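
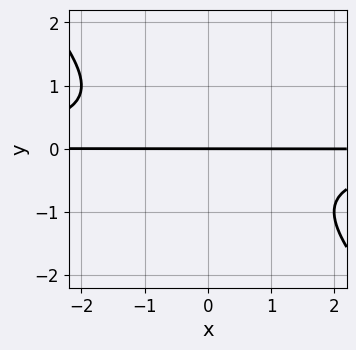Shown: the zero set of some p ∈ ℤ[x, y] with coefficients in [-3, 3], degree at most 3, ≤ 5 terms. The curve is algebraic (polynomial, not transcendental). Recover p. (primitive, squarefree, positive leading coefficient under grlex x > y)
x*y^2 + y^3 + y

(a) The degree is 3 — a generic line meets the curve in up to 3 points.
(b) From the axis intercepts and sections: it crosses the y-axis at the gridline y = 0; every point of the x-axis in the box is on the curve.
(c) Putting this together gives p.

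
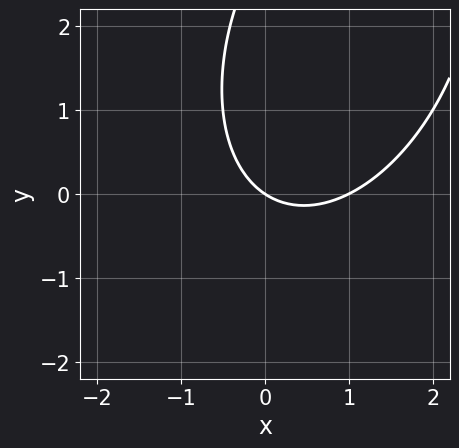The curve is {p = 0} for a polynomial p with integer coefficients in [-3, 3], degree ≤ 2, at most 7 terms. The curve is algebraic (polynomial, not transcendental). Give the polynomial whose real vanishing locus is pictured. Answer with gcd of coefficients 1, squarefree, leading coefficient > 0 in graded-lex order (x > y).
2*x^2 - x*y + y^2 - 2*x - 3*y

(a) The degree is 2 — no degree-1 curve has this shape.
(b) From the axis intercepts and sections: it meets the y-axis at y = 0 (among the integer gridlines); among the integer gridlines, it crosses the x-axis at x ∈ {0, 1}.
(c) These observations pin down the coefficients.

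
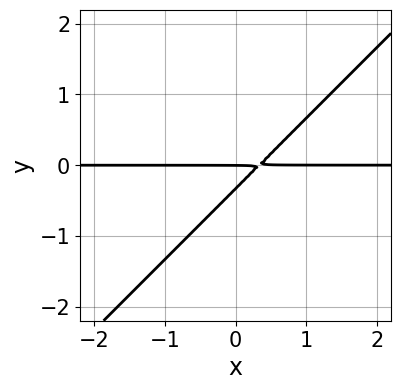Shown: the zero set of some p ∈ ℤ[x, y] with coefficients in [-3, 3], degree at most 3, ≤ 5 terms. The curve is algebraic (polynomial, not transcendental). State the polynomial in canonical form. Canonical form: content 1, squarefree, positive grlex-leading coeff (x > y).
1. Degree: the shape is more complex than any degree-1 curve, so deg p = 2.
2. Checking where it meets the axes: it meets the y-axis at y = 0 (among the integer gridlines); the visible x-axis segment lies entirely on the curve.
3. Fitting integer coefficients to these (and the overall shape) gives p.

3*x*y - 3*y^2 - y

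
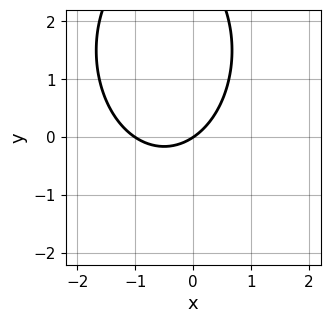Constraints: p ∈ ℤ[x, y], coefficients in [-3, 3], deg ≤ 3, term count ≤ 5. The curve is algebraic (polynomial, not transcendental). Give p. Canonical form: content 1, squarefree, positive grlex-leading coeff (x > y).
2*x^2 + y^2 + 2*x - 3*y

First, deg p = 2.
Next, observable constraints: it crosses the y-axis at the gridline y = 0; the x-axis gridline crossings are at x ∈ {-1, 0}.
Finally, solving for integer coefficients yields p as stated.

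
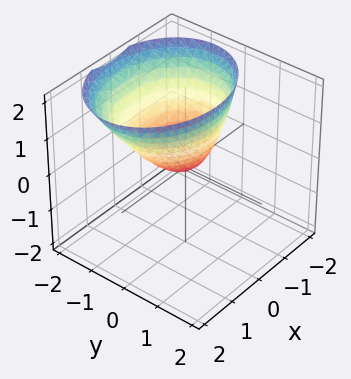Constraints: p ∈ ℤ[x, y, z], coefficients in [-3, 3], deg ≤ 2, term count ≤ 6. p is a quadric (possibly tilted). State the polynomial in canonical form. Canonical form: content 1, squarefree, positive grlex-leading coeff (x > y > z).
First, the degree is 2 — a generic line meets the surface in up to 2 points.
Next, from the visible intercepts: it meets the z-axis at z = 0 (among the integer gridlines); one x-axis crossing is at x = 0; one y-axis crossing is at y = 0.
Finally, these observations pin down the coefficients.

2*x^2 + 3*y^2 + 2*y*z - 3*z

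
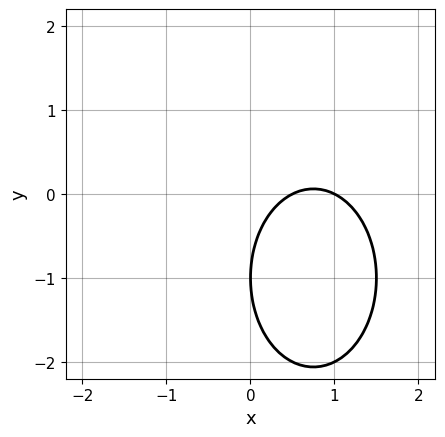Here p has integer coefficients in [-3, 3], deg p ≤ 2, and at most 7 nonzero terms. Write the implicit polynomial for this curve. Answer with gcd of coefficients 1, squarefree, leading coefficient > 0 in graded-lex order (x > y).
2*x^2 + y^2 - 3*x + 2*y + 1

(a) The degree is 2 — a generic line meets the curve in up to 2 points.
(b) Checking where it meets the axes: it crosses the y-axis at the gridline y = -1; one x-axis crossing is at x = 1.
(c) The integer polynomial consistent with all of this is the stated p.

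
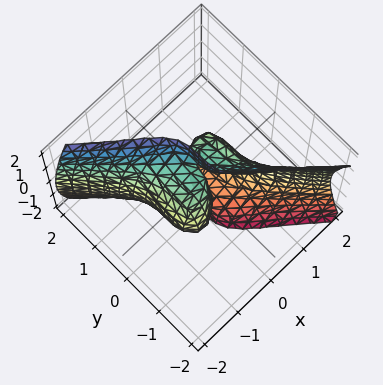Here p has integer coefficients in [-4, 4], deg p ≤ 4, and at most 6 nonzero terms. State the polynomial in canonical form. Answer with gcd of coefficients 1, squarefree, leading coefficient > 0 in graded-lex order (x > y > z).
Degree: the shape is more complex than any degree-2 surface, so deg p = 3.
From the axis intercepts and sections: the x-axis gridline crossings are at x ∈ {-1, 0, 1}; every point of the z-axis in the box is on the surface; it meets the y-axis at y = 0 (among the integer gridlines).
These observations pin down the coefficients.

3*x^3 + 2*x*z^2 + 3*y^3 - 3*x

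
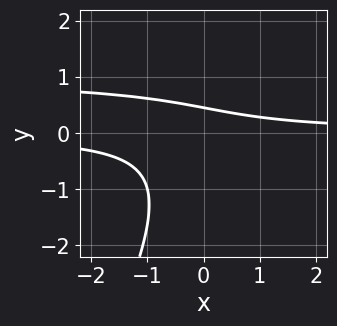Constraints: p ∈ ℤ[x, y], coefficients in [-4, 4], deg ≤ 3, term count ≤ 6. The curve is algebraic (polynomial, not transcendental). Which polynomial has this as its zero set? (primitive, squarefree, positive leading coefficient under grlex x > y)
1. Degree: no degree-2 curve has this shape, so deg p = 3.
2. Against the integer gridlines: it misses every integer gridline on the x-axis.
3. Fitting integer coefficients to these (and the overall shape) gives p.

2*x*y^2 - y^3 - 2*x*y - 2*y + 1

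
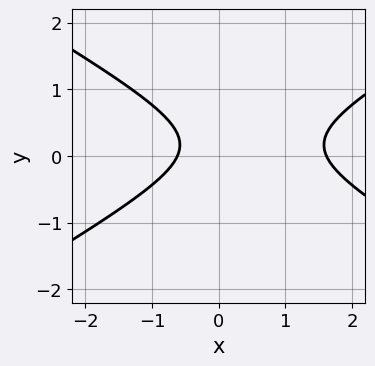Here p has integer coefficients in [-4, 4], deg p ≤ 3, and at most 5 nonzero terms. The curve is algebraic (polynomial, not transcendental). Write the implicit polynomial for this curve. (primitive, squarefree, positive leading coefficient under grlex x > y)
x^2 - 3*y^2 - x + y - 1

First, deg p = 2.
Then, against the integer gridlines: the curve avoids every integer y-axis point in the box.
Finally, together with the visible shape, these determine p as stated.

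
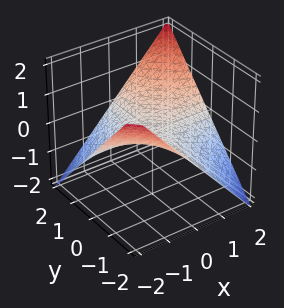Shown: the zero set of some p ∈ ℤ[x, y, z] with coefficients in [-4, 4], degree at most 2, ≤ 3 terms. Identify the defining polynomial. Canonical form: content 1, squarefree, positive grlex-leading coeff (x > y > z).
x*y - 2*z

The degree is 2 — a hyperbolic paraboloid; a quadric.
Checking where it meets the axes: one z-axis crossing is at z = 0; every point of the y-axis in the box is on the surface; every point of the x-axis in the box is on the surface.
The integer polynomial consistent with all of this is the stated p.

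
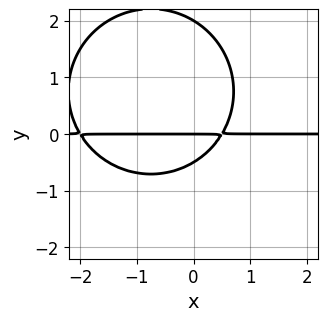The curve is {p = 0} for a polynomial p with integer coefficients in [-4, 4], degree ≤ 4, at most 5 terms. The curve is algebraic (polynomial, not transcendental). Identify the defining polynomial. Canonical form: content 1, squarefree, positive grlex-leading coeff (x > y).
2*x^2*y + 2*y^3 + 3*x*y - 3*y^2 - 2*y

(a) deg p = 3. The shape is more complex than any degree-2 curve.
(b) Observable constraints: the visible x-axis segment lies entirely on the curve; among the integer gridlines, it crosses the y-axis at y ∈ {0, 2}.
(c) These observations pin down the coefficients.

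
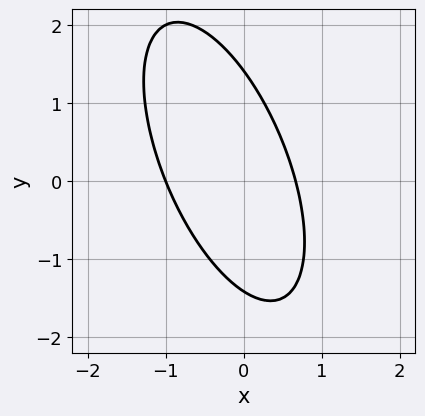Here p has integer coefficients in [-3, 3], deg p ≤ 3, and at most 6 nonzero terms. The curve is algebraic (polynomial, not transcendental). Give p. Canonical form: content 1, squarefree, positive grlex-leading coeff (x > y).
3*x^2 + 2*x*y + y^2 + x - 2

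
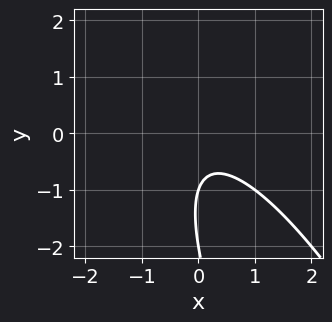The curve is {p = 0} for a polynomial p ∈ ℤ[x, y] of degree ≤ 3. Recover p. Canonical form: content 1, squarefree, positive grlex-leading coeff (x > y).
3*x^2 + 3*x*y + y^2 + 3*y + 2

deg p = 2. The shape is more complex than any degree-1 curve.
Checking where it meets the axes: the y-axis gridline crossings are at y ∈ {-2, -1}; it misses every integer gridline on the x-axis.
These observations pin down the coefficients.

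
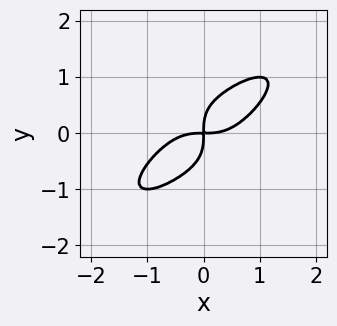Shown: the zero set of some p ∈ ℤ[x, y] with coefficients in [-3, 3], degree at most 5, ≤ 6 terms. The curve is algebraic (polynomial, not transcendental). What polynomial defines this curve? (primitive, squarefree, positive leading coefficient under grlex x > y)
(a) The degree is 4 — no degree-3 curve has this shape.
(b) The integer polynomial consistent with all of this is the stated p.

x^4 - x^3*y + y^4 - x*y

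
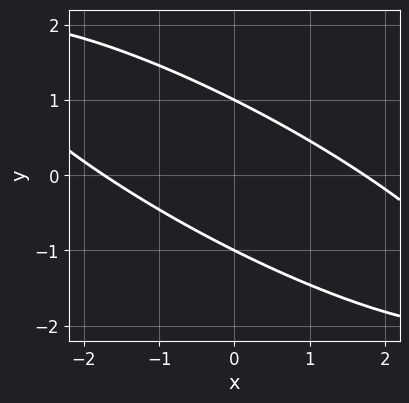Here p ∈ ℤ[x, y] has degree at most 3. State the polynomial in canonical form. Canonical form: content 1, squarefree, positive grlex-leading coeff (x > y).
x^2 + 3*x*y + 3*y^2 - 3

First, degree: a generic line meets the curve in up to 2 points, so deg p = 2.
Next, reading off the gridlines: the y-axis gridline crossings are at y ∈ {-1, 1}.
Finally, these observations pin down the coefficients.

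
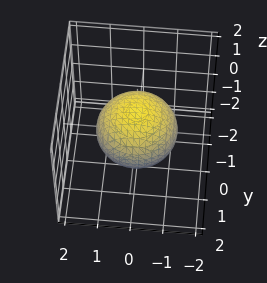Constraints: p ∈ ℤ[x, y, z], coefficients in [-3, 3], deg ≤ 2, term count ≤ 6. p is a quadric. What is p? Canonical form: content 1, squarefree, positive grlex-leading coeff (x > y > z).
First, degree: bounded and convex; a quadric, so deg p = 2.
Then, by symmetry, the surface is invariant under rotation about z: p = q(x² + y², z); the z ↦ −z reflection is a symmetry, so z appears only in even powers.
Then, against the integer gridlines: a circular section at z = 0 has radius between 1 and 2; among the integer gridlines, it crosses the z-axis at z ∈ {-1, 1}.
Finally, the integer polynomial consistent with all of this is the stated p.

2*x^2 + 2*y^2 + 3*z^2 - 3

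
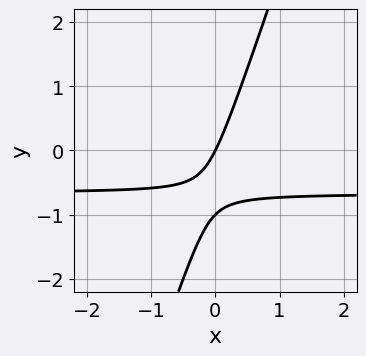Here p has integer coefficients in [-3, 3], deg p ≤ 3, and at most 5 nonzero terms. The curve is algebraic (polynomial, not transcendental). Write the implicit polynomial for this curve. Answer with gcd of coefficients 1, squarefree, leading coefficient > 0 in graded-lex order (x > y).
3*x*y - y^2 + 2*x - y

1. deg p = 2.
2. From the axis intercepts and sections: one x-axis crossing is at x = 0; the y-axis gridline crossings are at y ∈ {-1, 0}.
3. Together with the visible shape, these determine p as stated.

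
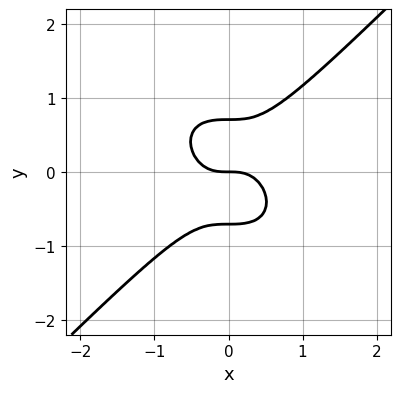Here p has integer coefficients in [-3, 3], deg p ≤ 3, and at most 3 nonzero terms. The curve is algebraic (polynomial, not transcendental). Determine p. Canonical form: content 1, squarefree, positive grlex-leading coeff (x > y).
2*x^3 - 2*y^3 + y

Degree: no degree-2 curve has this shape, so deg p = 3.
Checking where it meets the axes: it crosses the y-axis at the gridline y = 0; one x-axis crossing is at x = 0.
These observations pin down the coefficients.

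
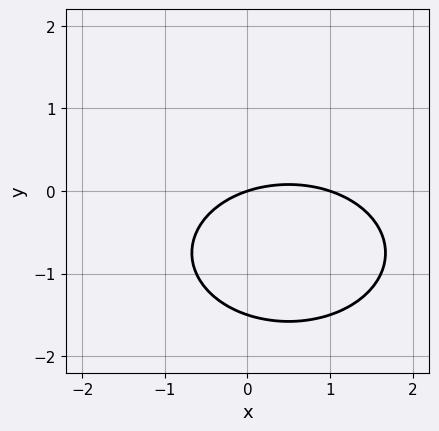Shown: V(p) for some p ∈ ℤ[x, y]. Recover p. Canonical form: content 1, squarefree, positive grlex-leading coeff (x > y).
First, the degree is 2 — a generic line meets the curve in up to 2 points.
Then, reading off the gridlines: it meets the y-axis at y = 0 (among the integer gridlines); the x-axis gridline crossings are at x ∈ {0, 1}.
Finally, fitting integer coefficients to these (and the overall shape) gives p.

x^2 + 2*y^2 - x + 3*y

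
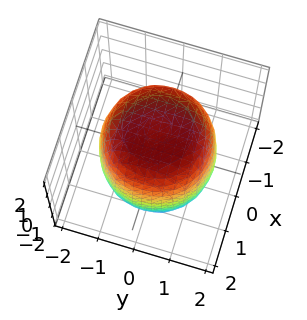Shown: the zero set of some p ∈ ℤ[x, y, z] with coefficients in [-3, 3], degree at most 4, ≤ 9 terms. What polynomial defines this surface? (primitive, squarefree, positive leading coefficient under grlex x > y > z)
x^4 + 2*x^2*y^2 + y^4 - x^2 - y^2 + z^2 - 3

deg p = 4. The shape is more complex than any degree-3 surface.
Symmetries: rotational symmetry about the z-axis ⇒ p depends on x, y only through x² + y².
From the axis intercepts and sections: a circular section at z = 0 has radius between 1 and 2.
Putting this together gives p.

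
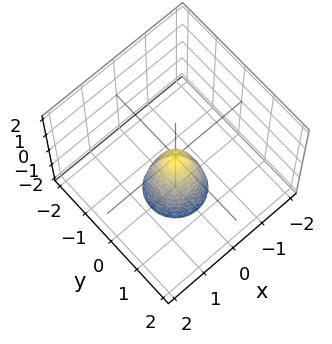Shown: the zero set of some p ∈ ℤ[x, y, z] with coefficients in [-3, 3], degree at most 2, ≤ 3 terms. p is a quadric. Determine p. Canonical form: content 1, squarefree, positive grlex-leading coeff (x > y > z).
3*x^2 + 3*y^2 + z

First, degree: a paraboloid; a quadric, so deg p = 2.
Next, symmetries: the z-axis is an axis of rotation, so x and y enter only as x² + y².
Then, observable constraints: one y-axis crossing is at y = 0; one x-axis crossing is at x = 0; a circular section at z = -2 has radius between 0 and 1; it crosses the z-axis at the gridline z = 0.
Finally, these observations pin down the coefficients.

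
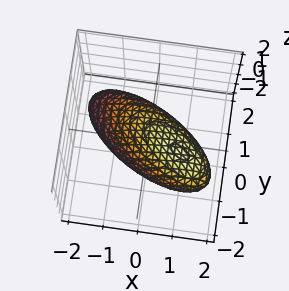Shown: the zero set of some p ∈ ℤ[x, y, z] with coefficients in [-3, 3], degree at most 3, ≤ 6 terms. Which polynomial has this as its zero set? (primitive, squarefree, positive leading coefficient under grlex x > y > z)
2*x^2 + 3*x*y - 2*x*z + 3*y^2 + 3*z^2 - 3

deg p = 2. The shape is more complex than any degree-1 surface.
Observable constraints: among the integer gridlines, it crosses the z-axis at z ∈ {-1, 1}; among the integer gridlines, it crosses the y-axis at y ∈ {-1, 1}.
The integer polynomial consistent with all of this is the stated p.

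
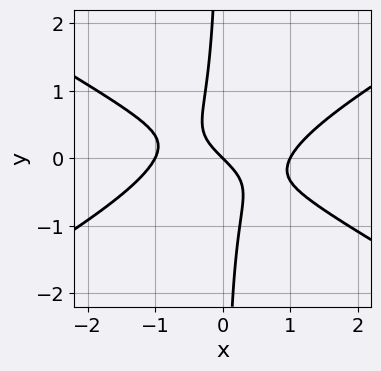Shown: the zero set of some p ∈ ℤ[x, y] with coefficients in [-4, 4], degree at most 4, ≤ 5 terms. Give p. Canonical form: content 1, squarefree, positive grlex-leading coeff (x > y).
x^3 - 3*x*y^2 - x - y

(a) deg p = 3.
(b) Reading off the gridlines: the x-axis gridline crossings are at x ∈ {-1, 0, 1}; it meets the y-axis at y = 0 (among the integer gridlines).
(c) Fitting integer coefficients to these (and the overall shape) gives p.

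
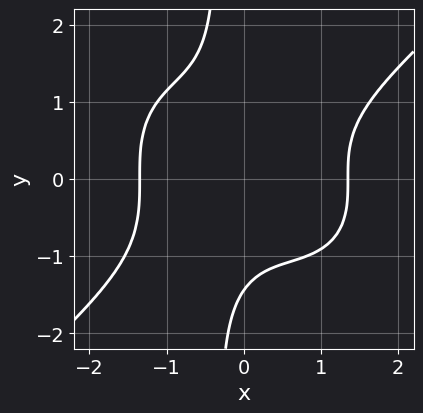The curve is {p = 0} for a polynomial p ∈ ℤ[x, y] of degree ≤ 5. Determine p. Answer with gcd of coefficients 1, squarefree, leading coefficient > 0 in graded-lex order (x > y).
(a) deg p = 4. No degree-3 curve has this shape.
(b) Putting this together gives p.

2*x^4 - 3*x*y^3 - y^3 - 2*x^2 - 3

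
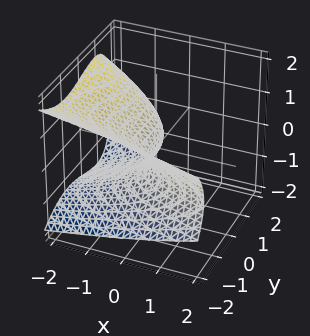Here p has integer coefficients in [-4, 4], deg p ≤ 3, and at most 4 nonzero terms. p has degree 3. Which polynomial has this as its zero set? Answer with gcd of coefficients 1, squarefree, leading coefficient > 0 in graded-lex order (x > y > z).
1. Degree: no degree-2 surface has this shape, so deg p = 3.
2. Reading off the gridlines: one y-axis crossing is at y = 0; one x-axis crossing is at x = 0; it meets the z-axis at z = 0 (among the integer gridlines).
3. Together with the visible shape, these determine p as stated.

y^3 - y*z^2 + 3*z^2 + 3*x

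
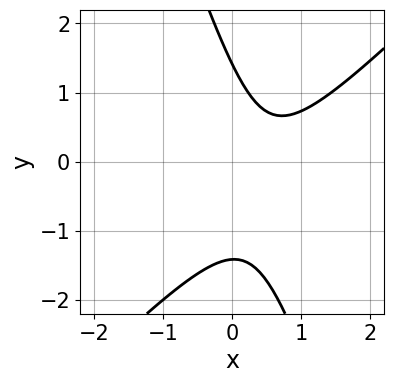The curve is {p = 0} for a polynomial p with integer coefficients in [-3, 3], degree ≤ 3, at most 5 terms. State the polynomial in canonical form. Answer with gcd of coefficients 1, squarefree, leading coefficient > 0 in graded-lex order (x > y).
1. deg p = 2. The shape is more complex than any degree-1 curve.
2. From the axis intercepts and sections: no x-intercept at any integer in the box.
3. These observations pin down the coefficients.

3*x^2 - 2*x*y - y^2 - 3*x + 2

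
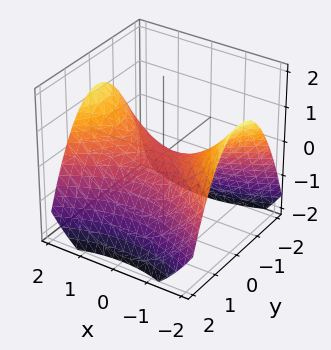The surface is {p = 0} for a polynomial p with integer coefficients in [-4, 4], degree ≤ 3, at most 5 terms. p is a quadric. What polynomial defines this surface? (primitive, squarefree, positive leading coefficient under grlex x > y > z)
x^2 - 2*y^2 - 3*z

(a) Degree: a saddle surface; a quadric, so deg p = 2.
(b) Symmetries: the x ↦ −x reflection is a symmetry, so x appears only in even powers; it's symmetric under y → −y, forcing even powers of y.
(c) From the axis intercepts and sections: one z-axis crossing is at z = 0; it crosses the y-axis at the gridline y = 0; it meets the x-axis at x = 0 (among the integer gridlines).
(d) Together with the visible shape, these determine p as stated.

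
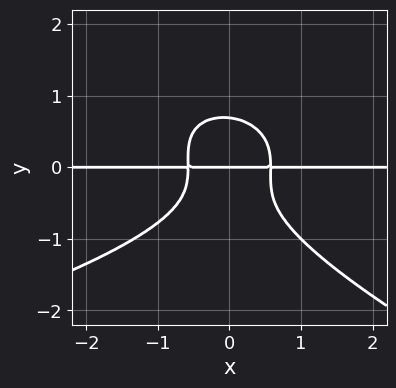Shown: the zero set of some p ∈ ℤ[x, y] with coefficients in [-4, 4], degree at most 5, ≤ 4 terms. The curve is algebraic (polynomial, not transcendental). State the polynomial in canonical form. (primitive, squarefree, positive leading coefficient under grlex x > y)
x*y^3 + 3*y^4 + 3*x^2*y - y

First, degree: the shape is more complex than any degree-3 curve, so deg p = 4.
Then, observable constraints: the visible x-axis segment lies entirely on the curve; it crosses the y-axis at the gridline y = 0.
Finally, matching integer coefficients to the picture gives p.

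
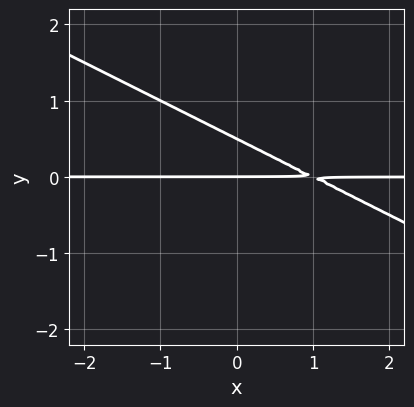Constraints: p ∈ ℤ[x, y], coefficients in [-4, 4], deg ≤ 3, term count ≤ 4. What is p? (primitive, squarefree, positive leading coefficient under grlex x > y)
x*y + 2*y^2 - y

The degree is 2 — the shape is more complex than any degree-1 curve.
Observable constraints: it meets the y-axis at y = 0 (among the integer gridlines); the visible x-axis segment lies entirely on the curve.
Matching integer coefficients to the picture gives p.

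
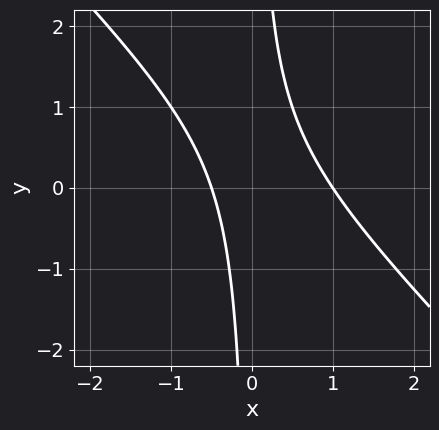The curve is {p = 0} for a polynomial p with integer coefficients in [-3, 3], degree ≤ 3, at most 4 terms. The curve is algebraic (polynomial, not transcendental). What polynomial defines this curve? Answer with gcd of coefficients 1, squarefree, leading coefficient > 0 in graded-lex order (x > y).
Degree: a generic line meets the curve in up to 2 points, so deg p = 2.
Observable constraints: it misses every integer gridline on the y-axis; it crosses the x-axis at the gridline x = 1.
These observations pin down the coefficients.

2*x^2 + 2*x*y - x - 1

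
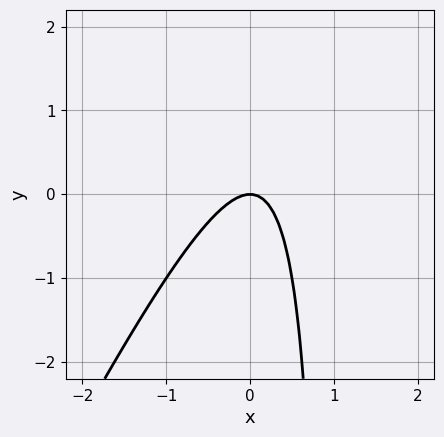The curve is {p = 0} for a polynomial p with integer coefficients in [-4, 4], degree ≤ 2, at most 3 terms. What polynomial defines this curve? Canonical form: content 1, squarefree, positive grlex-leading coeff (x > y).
2*x^2 - x*y + y

Degree: no degree-1 curve has this shape, so deg p = 2.
Reading off the gridlines: it meets the y-axis at y = 0 (among the integer gridlines); it crosses the x-axis at the gridline x = 0.
Solving for integer coefficients yields p as stated.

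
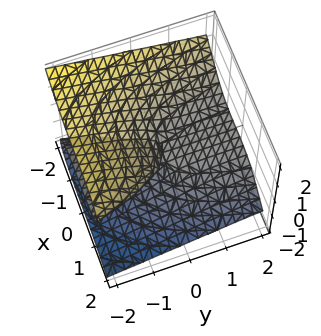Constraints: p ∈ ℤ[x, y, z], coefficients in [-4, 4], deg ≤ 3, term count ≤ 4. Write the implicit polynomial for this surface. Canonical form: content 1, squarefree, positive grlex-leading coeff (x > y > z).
1. Degree: no degree-2 surface has this shape, so deg p = 3.
2. From the visible intercepts: it meets the x-axis at x = 0 (among the integer gridlines); the visible y-axis segment lies entirely on the surface; one z-axis crossing is at z = 0.
3. Putting this together gives p.

x^3 + 3*z^3 + 3*y*z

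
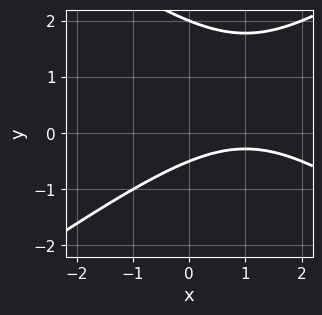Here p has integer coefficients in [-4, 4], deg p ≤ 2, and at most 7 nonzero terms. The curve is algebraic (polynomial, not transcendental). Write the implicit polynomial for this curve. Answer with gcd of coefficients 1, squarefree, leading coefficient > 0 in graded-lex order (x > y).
(a) The degree is 2 — the shape is more complex than any degree-1 curve.
(b) Observable constraints: it meets the y-axis at y = 2 (among the integer gridlines); no x-intercept at any integer in the box.
(c) The integer polynomial consistent with all of this is the stated p.

x^2 - 2*y^2 - 2*x + 3*y + 2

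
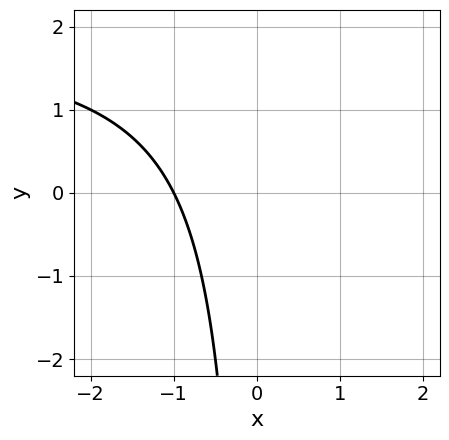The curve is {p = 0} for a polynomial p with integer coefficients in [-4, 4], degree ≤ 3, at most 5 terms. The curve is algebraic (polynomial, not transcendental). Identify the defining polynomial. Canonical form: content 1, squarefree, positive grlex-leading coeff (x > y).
The degree is 2 — a generic line meets the curve in up to 2 points.
From the visible intercepts: the curve avoids every integer y-axis point in the box; it crosses the x-axis at the gridline x = -1.
These observations pin down the coefficients.

x*y - 2*x - 2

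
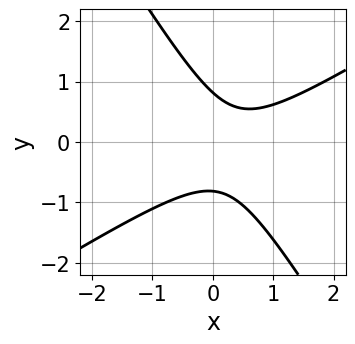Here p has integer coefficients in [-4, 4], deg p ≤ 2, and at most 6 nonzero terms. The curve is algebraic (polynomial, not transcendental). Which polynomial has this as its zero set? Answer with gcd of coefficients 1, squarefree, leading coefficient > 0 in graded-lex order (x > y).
3*x^2 - 3*x*y - 3*y^2 - 2*x + 2

The degree is 2 — a generic line meets the curve in up to 2 points.
From the axis intercepts and sections: it misses every integer gridline on the x-axis.
Solving for integer coefficients yields p as stated.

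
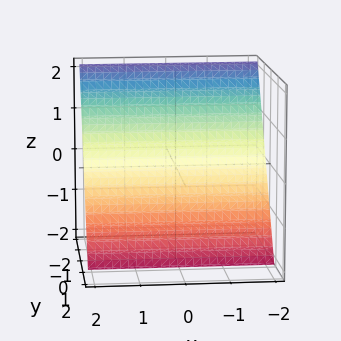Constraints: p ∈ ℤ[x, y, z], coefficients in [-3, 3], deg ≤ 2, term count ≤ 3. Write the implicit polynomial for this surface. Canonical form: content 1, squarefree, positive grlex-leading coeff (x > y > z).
3*y + 2*z + 2

Degree: every cross-section is a straight line — this is a plane, so deg p = 1.
Against the integer gridlines: it misses every integer gridline on the x-axis; one z-axis crossing is at z = -1.
These observations pin down the coefficients.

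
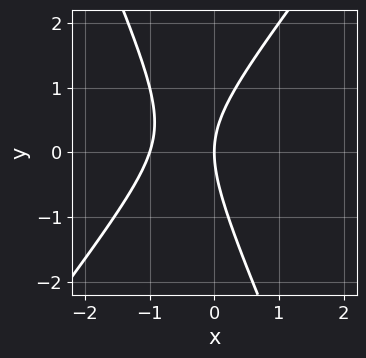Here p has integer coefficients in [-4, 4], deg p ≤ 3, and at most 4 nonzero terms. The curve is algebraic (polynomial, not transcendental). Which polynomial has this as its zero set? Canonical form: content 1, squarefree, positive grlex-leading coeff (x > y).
Degree: the shape is more complex than any degree-1 curve, so deg p = 2.
Observable constraints: it meets the y-axis at y = 0 (among the integer gridlines); the x-axis gridline crossings are at x ∈ {-1, 0}.
These observations pin down the coefficients.

3*x^2 - x*y - y^2 + 3*x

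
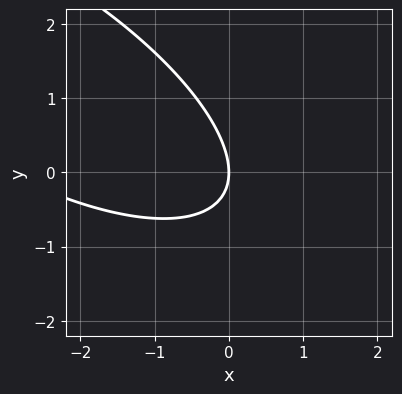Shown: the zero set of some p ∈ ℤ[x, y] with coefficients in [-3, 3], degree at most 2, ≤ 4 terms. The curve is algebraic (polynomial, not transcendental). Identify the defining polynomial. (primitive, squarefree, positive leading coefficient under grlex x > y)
x^2 + 2*x*y + 2*y^2 + 3*x

deg p = 2.
Against the integer gridlines: it meets the x-axis at x = 0 (among the integer gridlines); one y-axis crossing is at y = 0.
The integer polynomial consistent with all of this is the stated p.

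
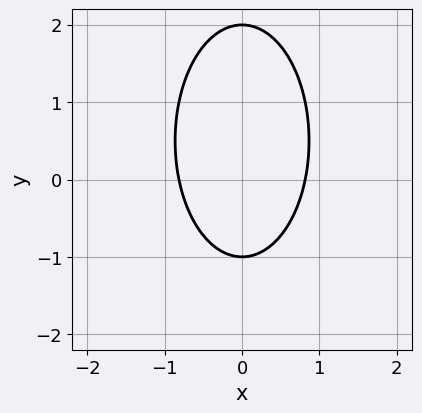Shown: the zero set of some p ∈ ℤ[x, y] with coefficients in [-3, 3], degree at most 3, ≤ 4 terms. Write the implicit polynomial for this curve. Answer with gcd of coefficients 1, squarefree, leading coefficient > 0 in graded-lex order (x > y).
Degree: no degree-1 curve has this shape, so deg p = 2.
Symmetries: mirror symmetry x ↦ −x ⇒ only even powers of x.
Against the integer gridlines: the y-axis gridline crossings are at y ∈ {-1, 2}.
Putting this together gives p.

3*x^2 + y^2 - y - 2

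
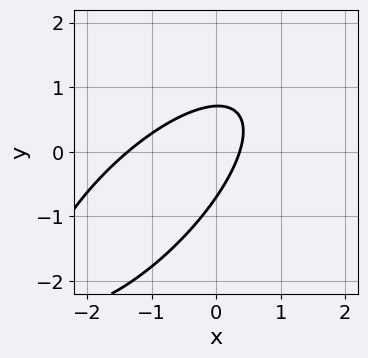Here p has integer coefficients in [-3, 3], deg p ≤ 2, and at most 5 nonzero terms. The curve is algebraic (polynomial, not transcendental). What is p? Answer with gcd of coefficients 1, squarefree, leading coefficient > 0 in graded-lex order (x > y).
2*x^2 - 3*x*y + 2*y^2 + 2*x - 1

deg p = 2.
Matching integer coefficients to the picture gives p.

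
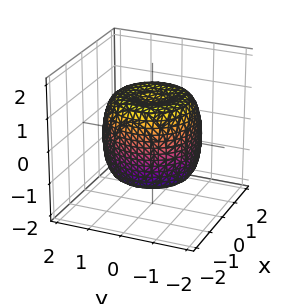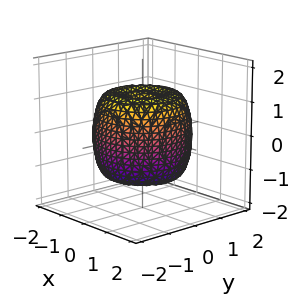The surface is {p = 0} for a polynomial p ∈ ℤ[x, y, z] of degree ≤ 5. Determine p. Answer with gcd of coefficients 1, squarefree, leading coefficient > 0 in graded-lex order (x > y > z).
1. deg p = 4. No degree-3 surface has this shape.
2. Symmetry: the surface is invariant under rotation about z: p = q(x² + y², z).
3. From the visible intercepts: a circular section at z = 0 has radius between 1 and 2; the z-axis gridline crossings are at z ∈ {-1, 1}.
4. Matching integer coefficients to the picture gives p.

2*x^4 + 4*x^2*y^2 + 2*y^4 - 3*x^2 - 3*y^2 + 2*z^2 - 2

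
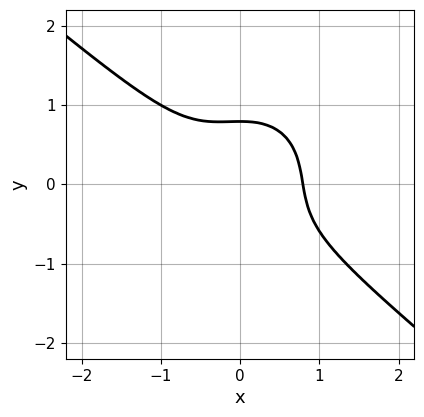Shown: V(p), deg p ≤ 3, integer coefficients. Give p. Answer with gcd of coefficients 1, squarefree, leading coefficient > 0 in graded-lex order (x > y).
2*x^3 + x^2*y + 2*y^3 - 1

(a) Degree: a generic line meets the curve in up to 3 points, so deg p = 3.
(b) The integer polynomial consistent with all of this is the stated p.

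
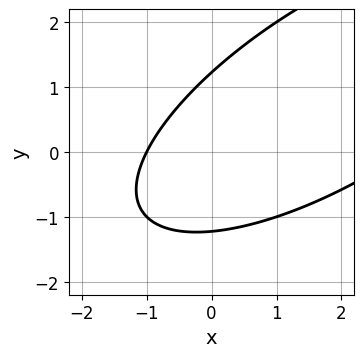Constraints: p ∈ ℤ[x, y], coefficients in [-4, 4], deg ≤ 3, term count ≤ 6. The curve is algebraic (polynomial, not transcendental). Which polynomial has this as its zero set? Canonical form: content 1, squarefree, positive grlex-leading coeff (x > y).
x^2 - 2*x*y + 2*y^2 - 2*x - 3

(a) The degree is 2 — a generic line meets the curve in up to 2 points.
(b) Reading off the gridlines: it meets the x-axis at x = -1 (among the integer gridlines).
(c) Solving for integer coefficients yields p as stated.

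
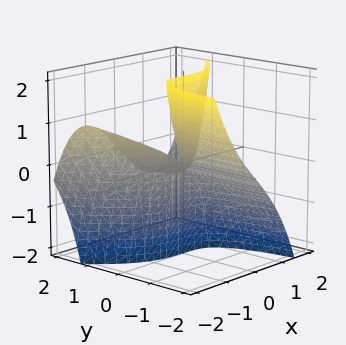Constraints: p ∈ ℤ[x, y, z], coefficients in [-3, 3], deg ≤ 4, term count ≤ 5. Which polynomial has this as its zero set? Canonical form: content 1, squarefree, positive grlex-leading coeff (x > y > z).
x^3 - 2*x*y - 2*y*z

First, degree: the shape is more complex than any degree-2 surface, so deg p = 3.
Then, from the axis intercepts and sections: it crosses the x-axis at the gridline x = 0; every point of the z-axis in the box is on the surface; every point of the y-axis in the box is on the surface.
Finally, putting this together gives p.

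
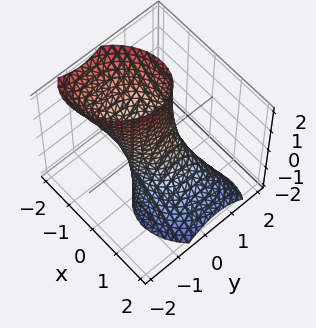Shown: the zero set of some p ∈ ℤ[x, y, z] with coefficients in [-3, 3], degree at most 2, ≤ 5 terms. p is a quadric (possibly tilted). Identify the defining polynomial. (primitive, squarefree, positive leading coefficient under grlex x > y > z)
(a) deg p = 2. A generic line meets the surface in up to 2 points.
(b) Reading off the gridlines: it misses every integer gridline on the z-axis.
(c) Matching integer coefficients to the picture gives p.

2*x^2 - x*y + 2*x*z + 2*y^2 - 1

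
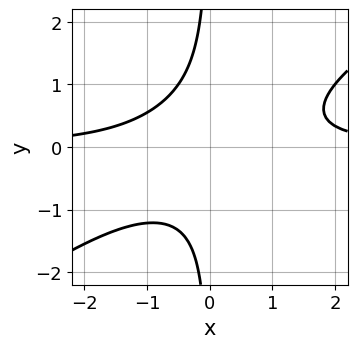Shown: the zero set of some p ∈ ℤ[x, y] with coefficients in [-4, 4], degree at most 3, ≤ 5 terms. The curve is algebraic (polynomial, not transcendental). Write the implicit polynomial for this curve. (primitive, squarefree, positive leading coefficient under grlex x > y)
2*x^2*y - 3*x*y^2 - 2

The degree is 3 — the shape is more complex than any degree-2 curve.
Against the integer gridlines: the curve avoids every integer x-axis point in the box; it misses every integer gridline on the y-axis.
Matching integer coefficients to the picture gives p.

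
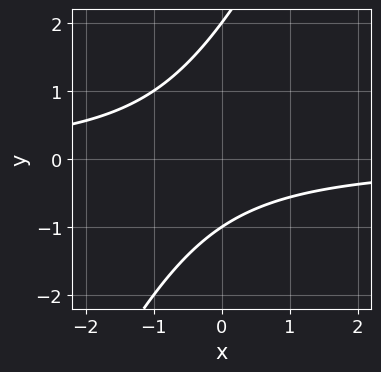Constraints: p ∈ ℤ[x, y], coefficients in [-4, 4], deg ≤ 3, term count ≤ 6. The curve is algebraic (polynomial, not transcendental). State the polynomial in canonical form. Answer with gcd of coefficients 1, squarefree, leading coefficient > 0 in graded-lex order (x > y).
2*x*y - y^2 + y + 2

1. deg p = 2. No degree-1 curve has this shape.
2. Observable constraints: it misses every integer gridline on the x-axis; among the integer gridlines, it crosses the y-axis at y ∈ {-1, 2}.
3. Putting this together gives p.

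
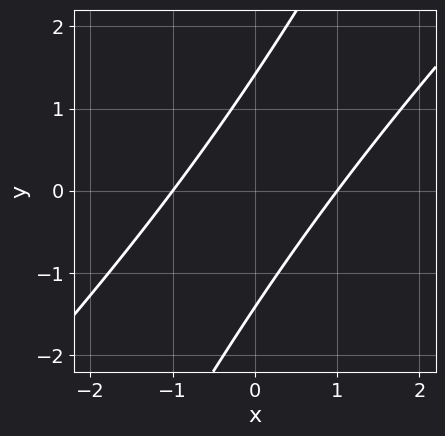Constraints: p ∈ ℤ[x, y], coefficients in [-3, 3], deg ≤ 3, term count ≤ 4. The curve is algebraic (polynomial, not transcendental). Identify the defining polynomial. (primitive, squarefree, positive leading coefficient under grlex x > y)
2*x^2 - 3*x*y + y^2 - 2

deg p = 2.
Reading off the gridlines: among the integer gridlines, it crosses the x-axis at x ∈ {-1, 1}.
Putting this together gives p.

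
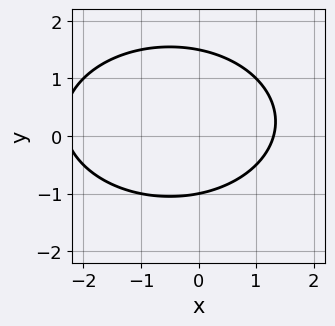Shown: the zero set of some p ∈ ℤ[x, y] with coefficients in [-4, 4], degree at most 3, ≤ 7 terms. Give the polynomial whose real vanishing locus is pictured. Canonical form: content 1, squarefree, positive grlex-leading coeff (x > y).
x^2 + 2*y^2 + x - y - 3

Degree: a generic line meets the curve in up to 2 points, so deg p = 2.
Against the integer gridlines: one y-axis crossing is at y = -1.
Together with the visible shape, these determine p as stated.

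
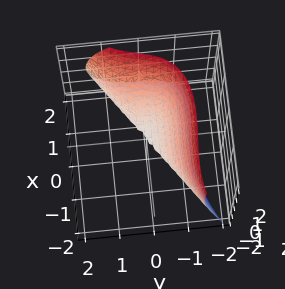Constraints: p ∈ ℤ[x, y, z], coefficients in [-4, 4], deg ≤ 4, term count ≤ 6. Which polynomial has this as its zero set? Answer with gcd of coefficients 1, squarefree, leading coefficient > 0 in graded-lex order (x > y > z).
(a) The degree is 3 — the shape is more complex than any degree-2 surface.
(b) Checking where it meets the axes: it crosses the x-axis at the gridline x = 0; it crosses the y-axis at the gridline y = 0.
(c) The integer polynomial consistent with all of this is the stated p.

x^3 + x^2*z - 3*y^3 - y*z^2 - 3*z^2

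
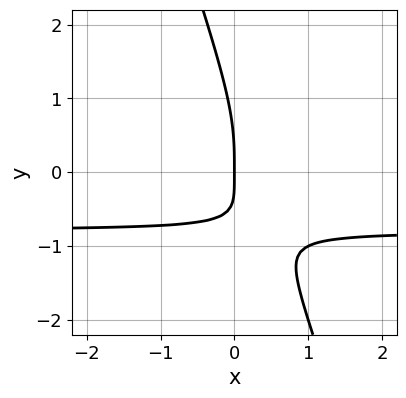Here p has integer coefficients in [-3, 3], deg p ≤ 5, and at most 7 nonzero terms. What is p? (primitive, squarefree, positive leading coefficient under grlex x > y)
The degree is 4 — no degree-3 curve has this shape.
Checking where it meets the axes: it meets the x-axis at x = 0 (among the integer gridlines); it crosses the y-axis at the gridline y = 0.
Together with the visible shape, these determine p as stated.

3*x*y^3 + y^4 + 3*x*y^2 + 3*x*y + 2*x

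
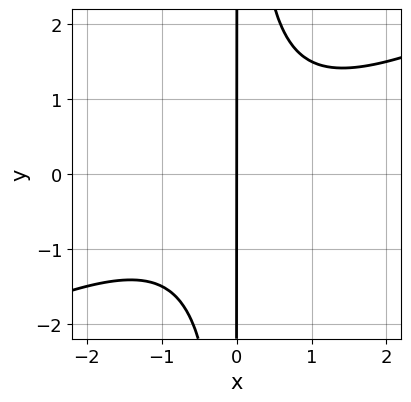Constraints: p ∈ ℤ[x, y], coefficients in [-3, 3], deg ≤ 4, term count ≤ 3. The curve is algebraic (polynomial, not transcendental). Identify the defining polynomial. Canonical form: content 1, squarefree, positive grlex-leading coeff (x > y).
x^3 - 2*x^2*y + 2*x

The degree is 3 — no degree-2 curve has this shape.
Reading off the gridlines: one x-axis crossing is at x = 0; the visible y-axis segment lies entirely on the curve.
Solving for integer coefficients yields p as stated.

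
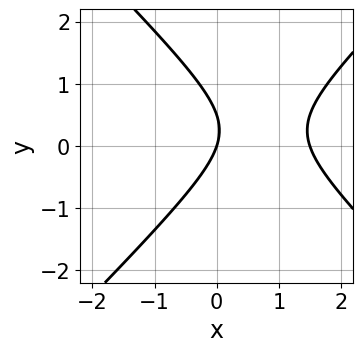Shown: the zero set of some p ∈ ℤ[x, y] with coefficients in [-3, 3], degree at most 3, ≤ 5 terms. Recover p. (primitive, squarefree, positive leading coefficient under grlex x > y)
2*x^2 - 2*y^2 - 3*x + y

1. The degree is 2 — the shape is more complex than any degree-1 curve.
2. From the visible intercepts: it crosses the x-axis at the gridline x = 0; it crosses the y-axis at the gridline y = 0.
3. Assembling these constraints gives the stated polynomial.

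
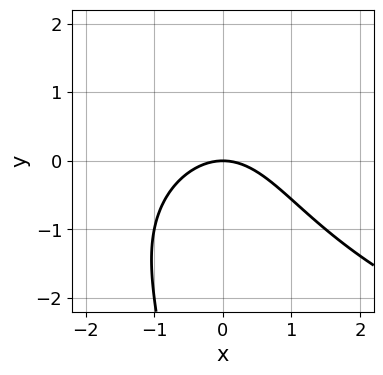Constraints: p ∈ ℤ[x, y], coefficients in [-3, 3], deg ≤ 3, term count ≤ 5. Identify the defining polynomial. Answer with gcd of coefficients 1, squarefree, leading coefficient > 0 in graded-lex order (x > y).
Degree: no degree-2 curve has this shape, so deg p = 3.
Observable constraints: it meets the x-axis at x = 0 (among the integer gridlines); one y-axis crossing is at y = 0.
Matching integer coefficients to the picture gives p.

x*y^2 - 2*x^2 - 3*y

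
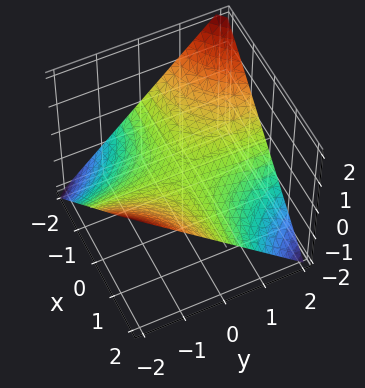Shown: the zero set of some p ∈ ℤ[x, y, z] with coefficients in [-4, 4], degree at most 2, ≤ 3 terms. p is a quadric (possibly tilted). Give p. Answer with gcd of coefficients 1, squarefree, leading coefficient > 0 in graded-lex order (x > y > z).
Degree: a generic line meets the surface in up to 2 points, so deg p = 2.
From the visible intercepts: it meets the z-axis at z = 0 (among the integer gridlines); every point of the x-axis in the box is on the surface; the visible y-axis segment lies entirely on the surface.
These observations pin down the coefficients.

x*y + 2*z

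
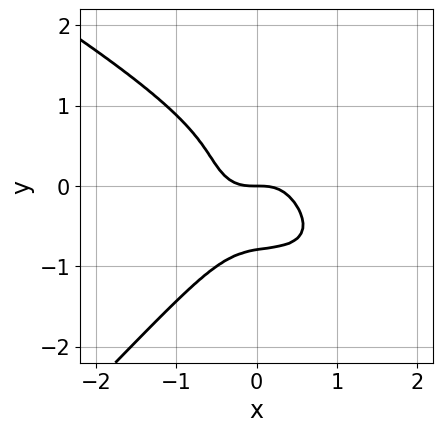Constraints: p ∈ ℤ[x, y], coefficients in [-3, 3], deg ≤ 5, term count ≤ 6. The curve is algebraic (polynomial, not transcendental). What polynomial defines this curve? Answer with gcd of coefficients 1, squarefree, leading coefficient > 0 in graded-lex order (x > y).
deg p = 4. No degree-3 curve has this shape.
From the visible intercepts: it crosses the x-axis at the gridline x = 0; it crosses the y-axis at the gridline y = 0.
Fitting integer coefficients to these (and the overall shape) gives p.

x^2*y^2 + x*y^3 - 2*y^4 - 2*x^3 - y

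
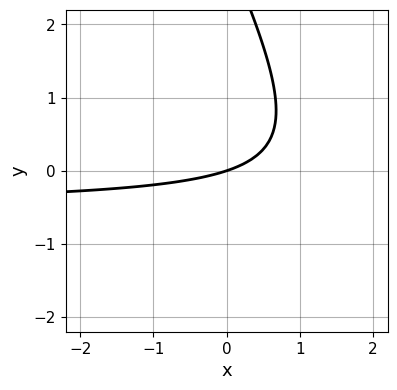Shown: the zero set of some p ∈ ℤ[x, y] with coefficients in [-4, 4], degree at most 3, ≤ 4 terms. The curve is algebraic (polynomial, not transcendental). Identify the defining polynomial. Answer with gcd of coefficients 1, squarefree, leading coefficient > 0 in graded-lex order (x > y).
2*x*y + y^2 + x - 3*y

The degree is 2 — a generic line meets the curve in up to 2 points.
Against the integer gridlines: it crosses the x-axis at the gridline x = 0; one y-axis crossing is at y = 0.
The integer polynomial consistent with all of this is the stated p.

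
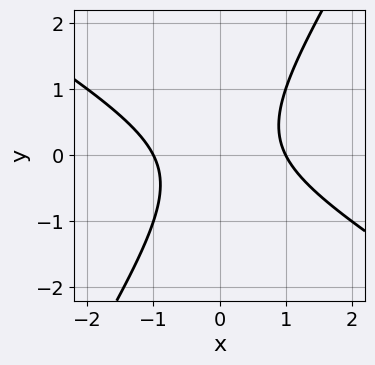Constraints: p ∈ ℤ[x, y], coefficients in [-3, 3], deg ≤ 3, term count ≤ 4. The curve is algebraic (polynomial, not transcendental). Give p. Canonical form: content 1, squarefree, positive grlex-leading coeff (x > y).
1. deg p = 2. No degree-1 curve has this shape.
2. Reading off the gridlines: the curve avoids every integer y-axis point in the box; the x-axis gridline crossings are at x ∈ {-1, 1}.
3. Solving for integer coefficients yields p as stated.

x^2 + x*y - y^2 - 1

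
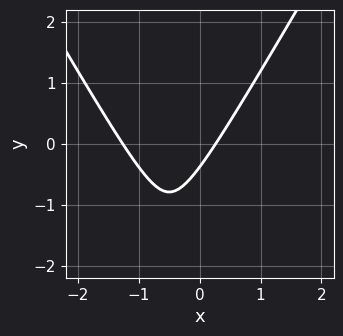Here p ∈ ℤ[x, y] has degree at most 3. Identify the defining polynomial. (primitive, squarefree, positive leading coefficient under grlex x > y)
3*x^2 - y^2 + 3*x - 3*y - 1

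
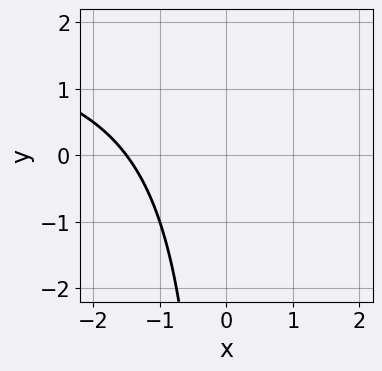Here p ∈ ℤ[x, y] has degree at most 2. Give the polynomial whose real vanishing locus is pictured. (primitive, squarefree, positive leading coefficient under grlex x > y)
deg p = 2.
Checking where it meets the axes: no y-intercept at any integer in the box.
Fitting integer coefficients to these (and the overall shape) gives p.

x*y - 2*x - 3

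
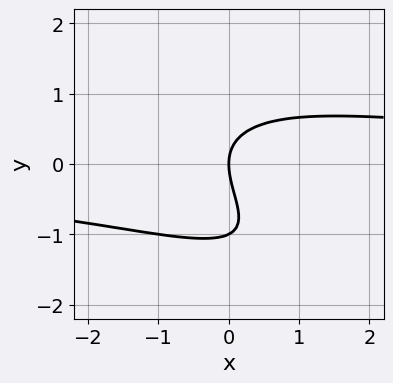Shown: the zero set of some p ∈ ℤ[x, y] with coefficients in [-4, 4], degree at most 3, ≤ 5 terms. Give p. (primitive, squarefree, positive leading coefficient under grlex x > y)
x^2*y + 2*x*y^2 + 2*y^3 + 2*y^2 - 3*x

First, deg p = 3.
Then, against the integer gridlines: among the integer gridlines, it crosses the y-axis at y ∈ {-1, 0}; it meets the x-axis at x = 0 (among the integer gridlines).
Finally, these observations pin down the coefficients.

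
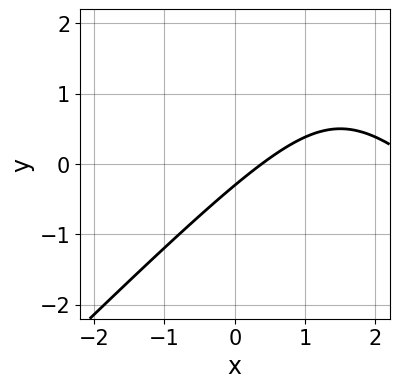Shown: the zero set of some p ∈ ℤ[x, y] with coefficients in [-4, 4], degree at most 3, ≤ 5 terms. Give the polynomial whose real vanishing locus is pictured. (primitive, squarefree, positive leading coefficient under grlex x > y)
x^2 - y^2 - 3*x + 3*y + 1

First, degree: no degree-1 curve has this shape, so deg p = 2.
Finally, matching integer coefficients to the picture gives p.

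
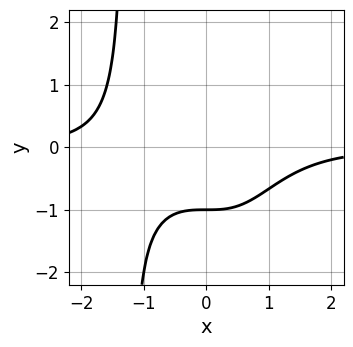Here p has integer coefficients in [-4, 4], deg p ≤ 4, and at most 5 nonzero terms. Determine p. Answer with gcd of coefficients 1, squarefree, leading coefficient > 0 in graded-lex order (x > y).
x^3*y + 2*y + 2

(a) Degree: a generic line meets the curve in up to 4 points, so deg p = 4.
(b) Reading off the gridlines: it misses every integer gridline on the x-axis; it crosses the y-axis at the gridline y = -1.
(c) The integer polynomial consistent with all of this is the stated p.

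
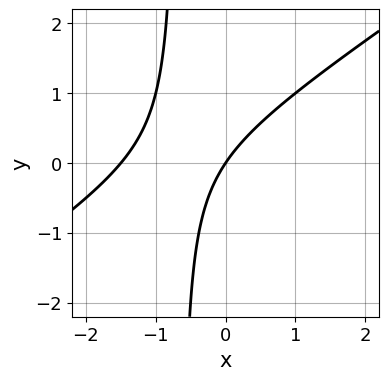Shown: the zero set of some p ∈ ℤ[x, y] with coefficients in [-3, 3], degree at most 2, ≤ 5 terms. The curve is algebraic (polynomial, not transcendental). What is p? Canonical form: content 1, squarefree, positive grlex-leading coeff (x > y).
2*x^2 - 3*x*y + 3*x - 2*y

(a) deg p = 2. No degree-1 curve has this shape.
(b) Reading off the gridlines: it crosses the y-axis at the gridline y = 0; one x-axis crossing is at x = 0.
(c) The integer polynomial consistent with all of this is the stated p.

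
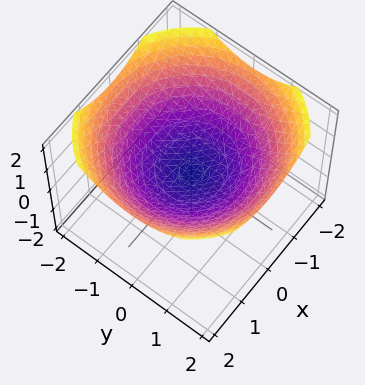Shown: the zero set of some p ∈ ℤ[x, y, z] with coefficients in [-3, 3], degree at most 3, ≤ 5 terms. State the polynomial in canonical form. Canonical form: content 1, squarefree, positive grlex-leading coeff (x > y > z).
x^2 + y^2 - 3*z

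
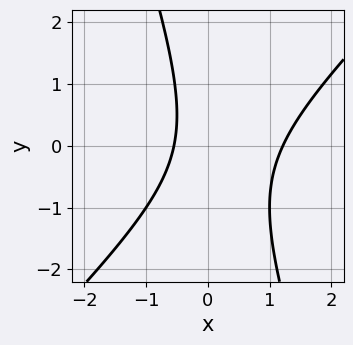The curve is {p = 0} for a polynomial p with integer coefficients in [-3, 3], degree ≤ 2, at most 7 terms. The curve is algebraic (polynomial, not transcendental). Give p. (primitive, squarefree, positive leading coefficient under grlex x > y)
3*x^2 - 2*x*y - y^2 - 2*x - 2

(a) deg p = 2.
(b) Against the integer gridlines: no y-intercept at any integer in the box.
(c) Together with the visible shape, these determine p as stated.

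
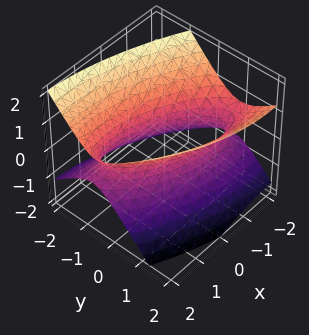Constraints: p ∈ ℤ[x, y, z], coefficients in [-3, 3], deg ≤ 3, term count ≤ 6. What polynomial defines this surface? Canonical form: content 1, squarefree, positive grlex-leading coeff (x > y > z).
First, the degree is 2 — the shape is more complex than any degree-1 surface.
Next, observable constraints: no z-intercept at any integer in the box.
Finally, these observations pin down the coefficients.

x^2 + 2*x*y + 3*y^2 - y*z - 3*z^2 - 2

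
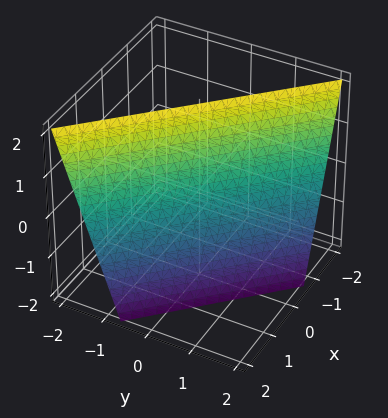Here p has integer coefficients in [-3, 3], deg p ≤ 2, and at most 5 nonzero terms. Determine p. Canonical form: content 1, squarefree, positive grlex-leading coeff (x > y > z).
3*x + 3*y + z - 2

First, the degree is 1 — every cross-section is a straight line — this is a plane.
Then, against the integer gridlines: one z-axis crossing is at z = 2.
Finally, fitting integer coefficients to these (and the overall shape) gives p.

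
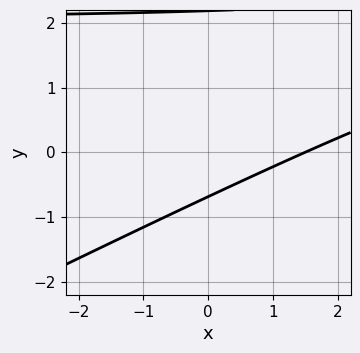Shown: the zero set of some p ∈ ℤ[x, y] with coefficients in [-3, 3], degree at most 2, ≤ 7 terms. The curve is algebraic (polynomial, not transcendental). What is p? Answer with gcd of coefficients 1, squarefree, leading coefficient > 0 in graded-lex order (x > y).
x*y - 2*y^2 - 2*x + 3*y + 3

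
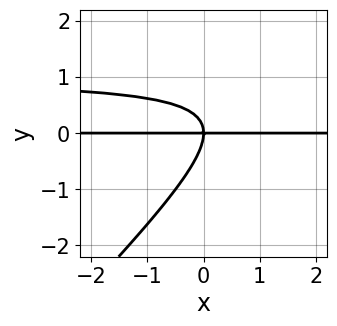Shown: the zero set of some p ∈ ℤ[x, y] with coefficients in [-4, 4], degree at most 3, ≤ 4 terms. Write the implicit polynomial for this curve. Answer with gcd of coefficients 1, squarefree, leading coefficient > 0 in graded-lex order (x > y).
The degree is 3 — no degree-2 curve has this shape.
Observable constraints: every point of the x-axis in the box is on the curve; it meets the y-axis at y = 0 (among the integer gridlines).
Matching integer coefficients to the picture gives p.

x*y^2 - y^3 - x*y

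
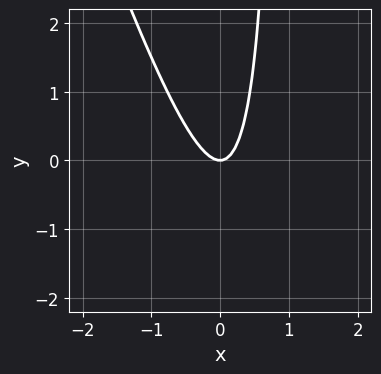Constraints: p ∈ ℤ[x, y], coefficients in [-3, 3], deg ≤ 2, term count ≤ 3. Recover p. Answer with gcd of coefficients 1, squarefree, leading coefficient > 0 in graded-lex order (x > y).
(a) The degree is 2 — the shape is more complex than any degree-1 curve.
(b) From the axis intercepts and sections: it meets the x-axis at x = 0 (among the integer gridlines); it crosses the y-axis at the gridline y = 0.
(c) Assembling these constraints gives the stated polynomial.

3*x^2 + x*y - y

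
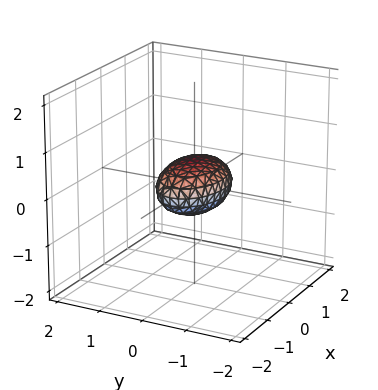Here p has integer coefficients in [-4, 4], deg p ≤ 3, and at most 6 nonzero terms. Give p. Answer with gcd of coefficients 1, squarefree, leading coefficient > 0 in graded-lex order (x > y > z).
Degree: bounded and convex; a quadric, so deg p = 2.
Symmetries: it's symmetric under y → −y, forcing even powers of y; the x ↦ −x reflection is a symmetry, so x appears only in even powers; the z ↦ −z reflection is a symmetry, so z appears only in even powers.
Observable constraints: the x-axis gridline crossings are at x ∈ {-1, 1}.
Fitting integer coefficients to these (and the overall shape) gives p.

x^2 + 2*y^2 + 3*z^2 - 1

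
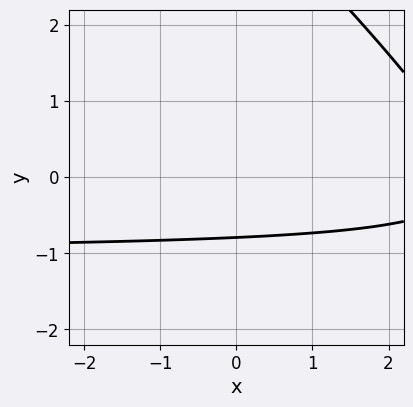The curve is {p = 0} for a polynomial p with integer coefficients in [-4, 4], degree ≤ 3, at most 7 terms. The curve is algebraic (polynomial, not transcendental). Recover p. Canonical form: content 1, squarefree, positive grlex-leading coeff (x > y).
(a) Degree: the shape is more complex than any degree-1 curve, so deg p = 2.
(b) Reading off the gridlines: it misses every integer gridline on the x-axis.
(c) Solving for integer coefficients yields p as stated.

x*y + y^2 + x - 3*y - 3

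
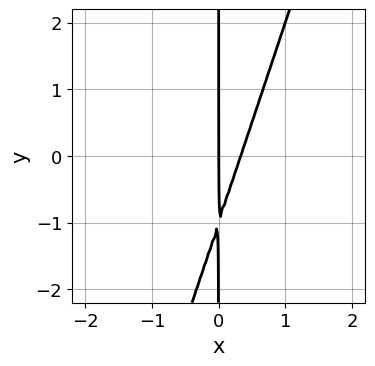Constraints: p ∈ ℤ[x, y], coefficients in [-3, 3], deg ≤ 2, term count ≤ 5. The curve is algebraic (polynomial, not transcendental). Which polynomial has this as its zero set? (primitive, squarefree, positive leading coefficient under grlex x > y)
3*x^2 - x*y - x

(a) Degree: a generic line meets the curve in up to 2 points, so deg p = 2.
(b) Reading off the gridlines: the visible y-axis segment lies entirely on the curve; it meets the x-axis at x = 0 (among the integer gridlines).
(c) Putting this together gives p.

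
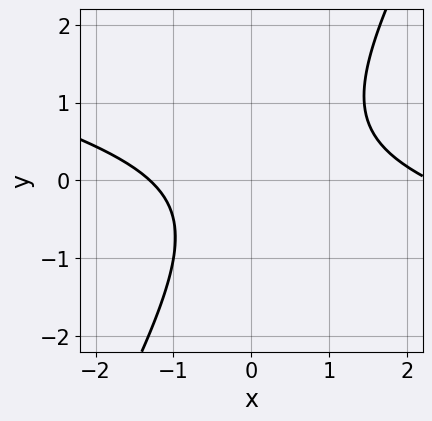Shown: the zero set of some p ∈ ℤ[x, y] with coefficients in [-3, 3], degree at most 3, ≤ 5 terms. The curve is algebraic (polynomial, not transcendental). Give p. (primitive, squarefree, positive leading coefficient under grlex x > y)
x^2 + 3*x*y - 2*y^2 - x - 3

(a) deg p = 2. The shape is more complex than any degree-1 curve.
(b) Reading off the gridlines: the curve avoids every integer y-axis point in the box.
(c) Putting this together gives p.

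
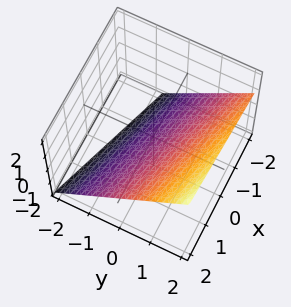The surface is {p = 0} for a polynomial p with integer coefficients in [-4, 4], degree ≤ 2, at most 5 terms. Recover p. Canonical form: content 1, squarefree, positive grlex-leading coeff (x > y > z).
x + 3*y - 3*z - 2

deg p = 1. Every cross-section is a straight line — this is a plane.
From the axis intercepts and sections: it crosses the x-axis at the gridline x = 2.
Solving for integer coefficients yields p as stated.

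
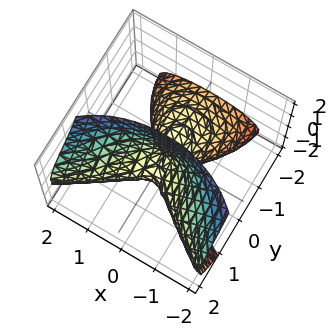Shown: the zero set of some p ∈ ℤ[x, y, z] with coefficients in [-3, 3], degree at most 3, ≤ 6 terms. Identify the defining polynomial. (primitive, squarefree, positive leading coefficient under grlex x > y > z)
y^3 - 2*y^2*z + 2*y*z^2 - 2*x^2 + 3*y*z

The degree is 3 — the shape is more complex than any degree-2 surface.
Against the integer gridlines: it crosses the x-axis at the gridline x = 0; the visible z-axis segment lies entirely on the surface.
Assembling these constraints gives the stated polynomial.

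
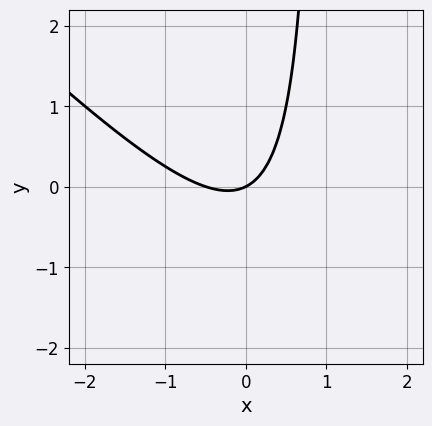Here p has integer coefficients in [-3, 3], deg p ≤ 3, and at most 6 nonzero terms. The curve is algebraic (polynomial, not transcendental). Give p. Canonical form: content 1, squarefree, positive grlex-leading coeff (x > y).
2*x^2 + 2*x*y + x - 2*y

(a) The degree is 2 — a generic line meets the curve in up to 2 points.
(b) Reading off the gridlines: one x-axis crossing is at x = 0; it meets the y-axis at y = 0 (among the integer gridlines).
(c) Putting this together gives p.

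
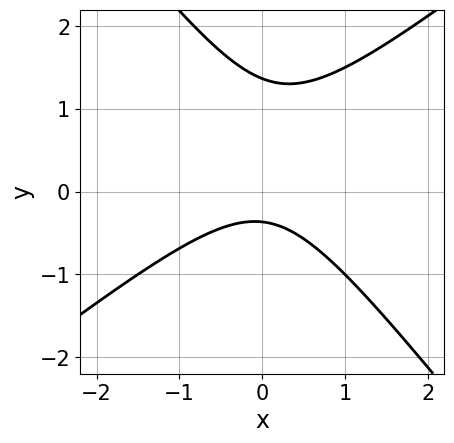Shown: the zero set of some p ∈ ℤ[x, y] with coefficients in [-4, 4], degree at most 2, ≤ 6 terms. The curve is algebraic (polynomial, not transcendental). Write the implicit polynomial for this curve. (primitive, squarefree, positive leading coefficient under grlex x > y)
1. The degree is 2 — a generic line meets the curve in up to 2 points.
2. From the axis intercepts and sections: no x-intercept at any integer in the box.
3. Solving for integer coefficients yields p as stated.

2*x^2 - x*y - 2*y^2 + 2*y + 1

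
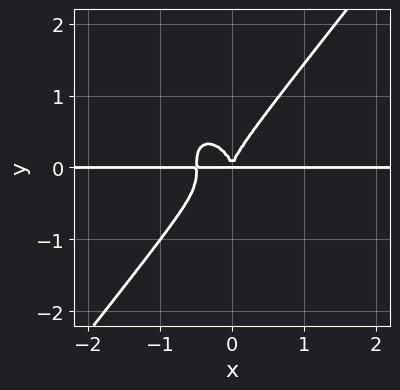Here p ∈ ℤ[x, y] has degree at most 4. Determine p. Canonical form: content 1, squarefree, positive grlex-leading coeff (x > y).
1. Degree: a generic line meets the curve in up to 4 points, so deg p = 4.
2. Observable constraints: every point of the x-axis in the box is on the curve.
3. The integer polynomial consistent with all of this is the stated p.

2*x^3*y - y^4 + x^2*y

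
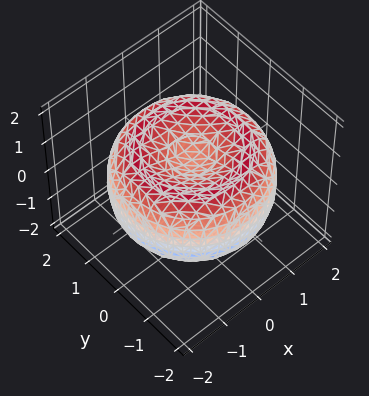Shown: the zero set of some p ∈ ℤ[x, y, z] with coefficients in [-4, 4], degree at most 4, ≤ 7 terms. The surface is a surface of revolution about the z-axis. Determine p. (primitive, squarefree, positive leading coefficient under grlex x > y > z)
1. The degree is 4 — a generic line meets the surface in up to 4 points.
2. Symmetry: every cross-section ⟂ z is a circle, so x, y appear only via x² + y².
3. Reading off the gridlines: a circular section at z = 0 has radius between 1 and 2.
4. Solving for integer coefficients yields p as stated.

x^4 + 2*x^2*y^2 + y^4 - 3*x^2 - 3*y^2 + 3*z^2 - 1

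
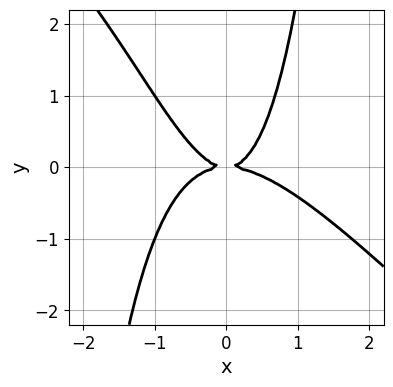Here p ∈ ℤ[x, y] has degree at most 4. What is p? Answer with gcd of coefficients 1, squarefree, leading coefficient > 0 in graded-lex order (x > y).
x^4 + x^3*y + x^2*y - y^2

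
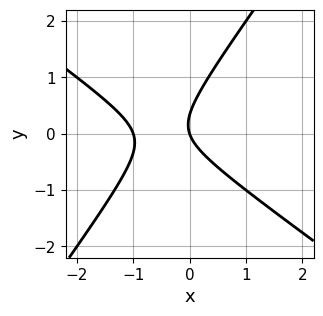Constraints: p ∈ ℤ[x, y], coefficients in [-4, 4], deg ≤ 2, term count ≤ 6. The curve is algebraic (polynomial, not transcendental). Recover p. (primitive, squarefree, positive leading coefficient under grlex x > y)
3*x^2 + 2*x*y - 3*y^2 + 3*x + y

(a) The degree is 2 — no degree-1 curve has this shape.
(b) Against the integer gridlines: among the integer gridlines, it crosses the x-axis at x ∈ {-1, 0}; it meets the y-axis at y = 0 (among the integer gridlines).
(c) Putting this together gives p.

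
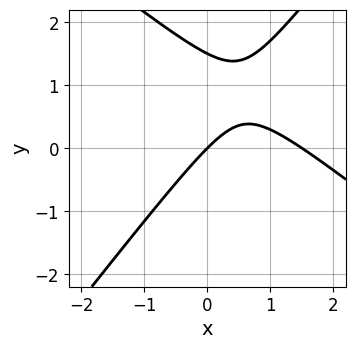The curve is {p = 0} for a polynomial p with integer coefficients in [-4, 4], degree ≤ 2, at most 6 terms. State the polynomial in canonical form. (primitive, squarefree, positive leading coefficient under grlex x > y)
2*x^2 + x*y - 2*y^2 - 3*x + 3*y

(a) Degree: the shape is more complex than any degree-1 curve, so deg p = 2.
(b) From the axis intercepts and sections: one y-axis crossing is at y = 0; it crosses the x-axis at the gridline x = 0.
(c) The integer polynomial consistent with all of this is the stated p.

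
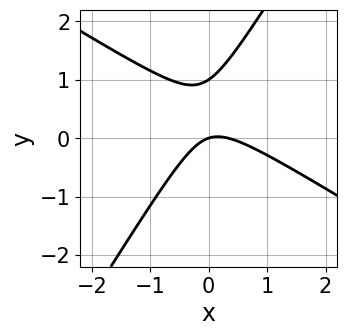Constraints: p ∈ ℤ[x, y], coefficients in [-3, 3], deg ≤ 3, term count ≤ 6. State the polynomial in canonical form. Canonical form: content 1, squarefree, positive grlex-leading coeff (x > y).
Degree: no degree-1 curve has this shape, so deg p = 2.
Against the integer gridlines: it crosses the x-axis at the gridline x = 0; among the integer gridlines, it crosses the y-axis at y ∈ {0, 1}.
The integer polynomial consistent with all of this is the stated p.

3*x^2 + 3*x*y - 3*y^2 - x + 3*y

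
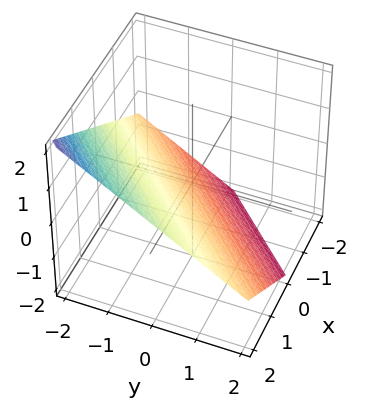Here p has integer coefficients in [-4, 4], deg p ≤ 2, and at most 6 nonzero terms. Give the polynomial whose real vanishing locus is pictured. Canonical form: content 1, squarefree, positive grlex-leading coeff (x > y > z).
(a) deg p = 1. Every cross-section is a straight line — this is a plane.
(b) From the axis intercepts and sections: one x-axis crossing is at x = 1; it crosses the y-axis at the gridline y = -1.
(c) Solving for integer coefficients yields p as stated.

2*x - 2*y - 3*z - 2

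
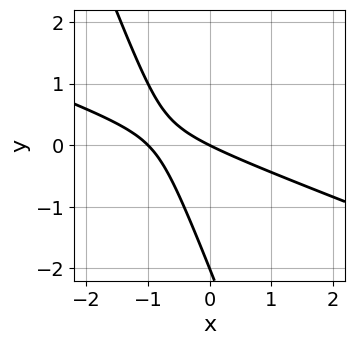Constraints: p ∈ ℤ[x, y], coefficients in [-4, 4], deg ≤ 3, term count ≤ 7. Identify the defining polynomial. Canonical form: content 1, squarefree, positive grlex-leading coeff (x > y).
x^2 + 3*x*y + y^2 + x + 2*y

(a) Degree: no degree-1 curve has this shape, so deg p = 2.
(b) Checking where it meets the axes: among the integer gridlines, it crosses the y-axis at y ∈ {-2, 0}; the x-axis gridline crossings are at x ∈ {-1, 0}.
(c) These observations pin down the coefficients.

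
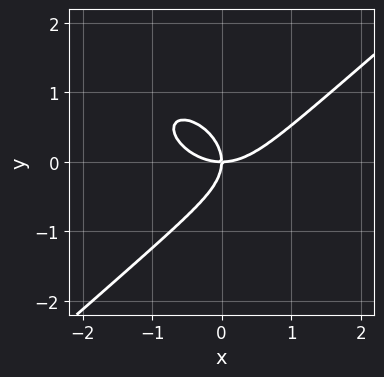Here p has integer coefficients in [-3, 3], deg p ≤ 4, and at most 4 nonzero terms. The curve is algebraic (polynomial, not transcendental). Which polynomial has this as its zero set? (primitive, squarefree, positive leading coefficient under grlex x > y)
The degree is 3 — the shape is more complex than any degree-2 curve.
From the axis intercepts and sections: it crosses the x-axis at the gridline x = 0; one y-axis crossing is at y = 0.
The integer polynomial consistent with all of this is the stated p.

2*x^3 - 3*y^3 - 3*x*y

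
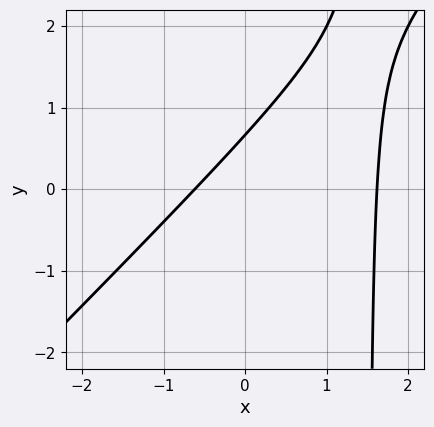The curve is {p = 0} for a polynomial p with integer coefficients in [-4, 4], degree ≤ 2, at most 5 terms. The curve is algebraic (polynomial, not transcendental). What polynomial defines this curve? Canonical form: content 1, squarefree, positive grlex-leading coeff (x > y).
2*x^2 - 2*x*y - 2*x + 3*y - 2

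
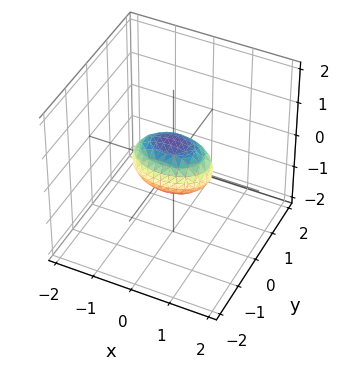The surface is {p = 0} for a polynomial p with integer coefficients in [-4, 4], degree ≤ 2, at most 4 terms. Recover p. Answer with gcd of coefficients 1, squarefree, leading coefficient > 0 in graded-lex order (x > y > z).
x^2 + 2*y^2 + 2*z^2 - 1

1. deg p = 2.
2. Symmetries: mirror symmetry x ↦ −x ⇒ only even powers of x; mirror symmetry z ↦ −z ⇒ only even powers of z; mirror symmetry y ↦ −y ⇒ only even powers of y.
3. Against the integer gridlines: the x-axis gridline crossings are at x ∈ {-1, 1}.
4. These observations pin down the coefficients.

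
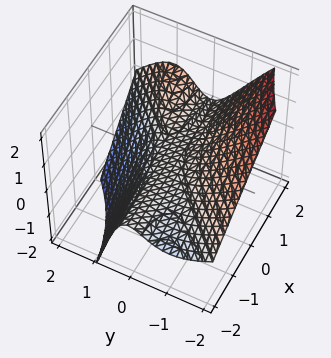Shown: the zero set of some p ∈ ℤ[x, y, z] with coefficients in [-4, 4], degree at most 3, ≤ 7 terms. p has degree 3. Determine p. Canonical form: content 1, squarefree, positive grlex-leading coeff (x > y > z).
Degree: a generic line meets the surface in up to 3 points, so deg p = 3.
Checking where it meets the axes: one y-axis crossing is at y = 0; it meets the z-axis at z = 0 (among the integer gridlines).
Together with the visible shape, these determine p as stated. Check: (2, 0, 0) on the x-axis lies on the surface, and p(2, 0, 0) = 0. ✓

3*x*y^2 - 3*y^3 - 3*y^2*z + 2*y*z - 3*z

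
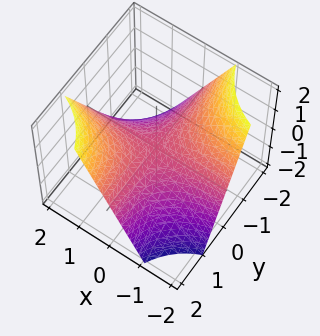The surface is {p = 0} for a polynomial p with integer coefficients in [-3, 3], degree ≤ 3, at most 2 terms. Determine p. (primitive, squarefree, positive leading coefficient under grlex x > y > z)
x*y - z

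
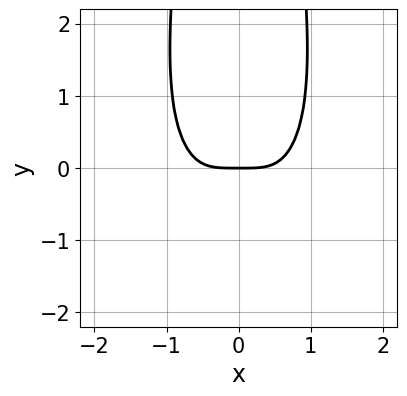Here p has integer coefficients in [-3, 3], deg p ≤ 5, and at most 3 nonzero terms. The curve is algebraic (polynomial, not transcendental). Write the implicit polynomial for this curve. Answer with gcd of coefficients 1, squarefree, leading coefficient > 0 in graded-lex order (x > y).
3*x^4 + x^2*y^2 - 3*y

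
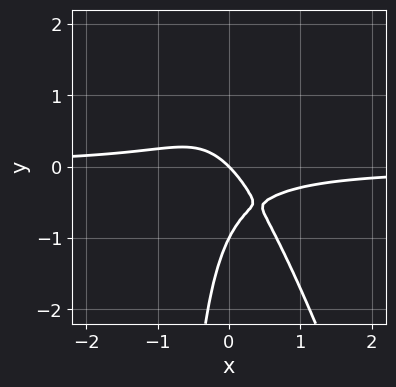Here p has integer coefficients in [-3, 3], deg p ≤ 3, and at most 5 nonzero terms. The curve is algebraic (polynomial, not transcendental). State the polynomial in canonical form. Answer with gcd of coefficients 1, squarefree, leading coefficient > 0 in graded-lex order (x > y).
First, deg p = 3.
Then, against the integer gridlines: it crosses the x-axis at the gridline x = 0; among the integer gridlines, it crosses the y-axis at y ∈ {-1, 0}.
Finally, assembling these constraints gives the stated polynomial.

3*x^2*y + x*y^2 + y^2 + x + y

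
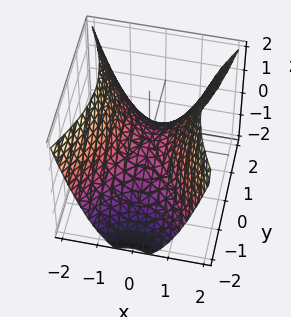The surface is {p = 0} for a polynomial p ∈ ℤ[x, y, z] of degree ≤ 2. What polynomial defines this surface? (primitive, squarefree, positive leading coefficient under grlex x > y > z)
2*x^2 - y^2 - 2*z

(a) Degree: a saddle surface; a quadric, so deg p = 2.
(b) Symmetries: mirror symmetry x ↦ −x ⇒ only even powers of x; it's symmetric under y → −y, forcing even powers of y.
(c) Checking where it meets the axes: it meets the z-axis at z = 0 (among the integer gridlines); one x-axis crossing is at x = 0; one y-axis crossing is at y = 0.
(d) Fitting integer coefficients to these (and the overall shape) gives p.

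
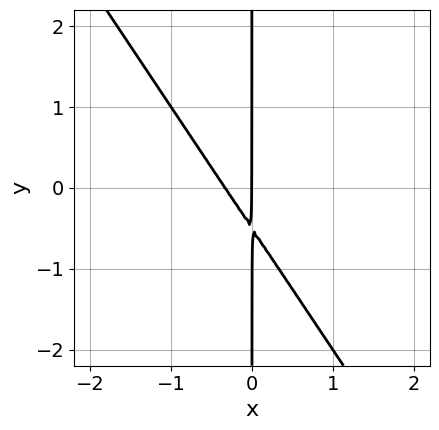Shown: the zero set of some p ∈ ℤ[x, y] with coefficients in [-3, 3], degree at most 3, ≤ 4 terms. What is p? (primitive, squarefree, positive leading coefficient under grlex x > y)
3*x^2 + 2*x*y + x

1. The degree is 2 — a generic line meets the curve in up to 2 points.
2. From the visible intercepts: it meets the x-axis at x = 0 (among the integer gridlines); the visible y-axis segment lies entirely on the curve.
3. These observations pin down the coefficients.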